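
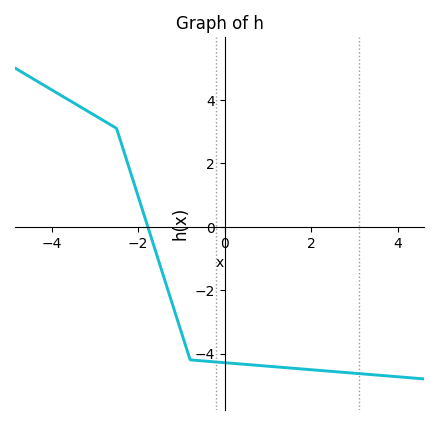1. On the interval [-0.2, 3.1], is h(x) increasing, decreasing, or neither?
decreasing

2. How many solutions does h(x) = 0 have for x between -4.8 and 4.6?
1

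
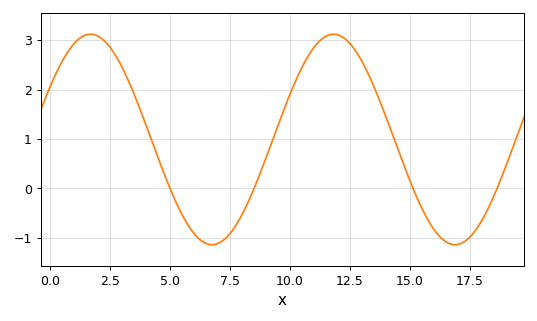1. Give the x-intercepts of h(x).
5.01, 8.51, 15.1, 18.6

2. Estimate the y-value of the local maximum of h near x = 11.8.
3.12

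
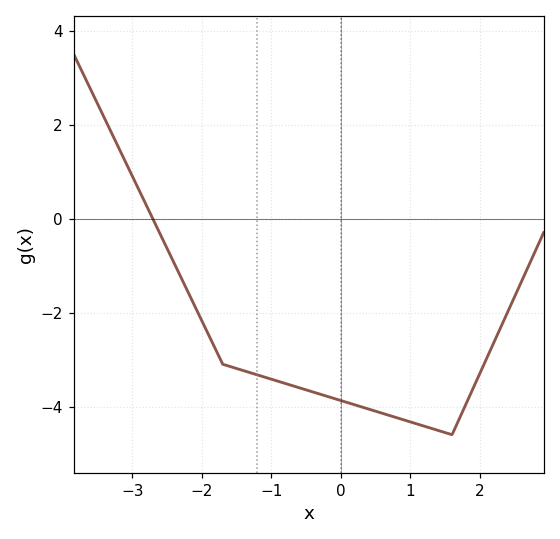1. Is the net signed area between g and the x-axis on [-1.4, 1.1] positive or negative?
negative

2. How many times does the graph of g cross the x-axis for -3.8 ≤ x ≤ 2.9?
1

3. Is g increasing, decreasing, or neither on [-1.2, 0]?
decreasing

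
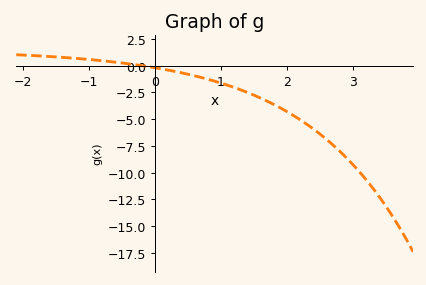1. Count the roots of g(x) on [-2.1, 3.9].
1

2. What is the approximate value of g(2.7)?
-7.5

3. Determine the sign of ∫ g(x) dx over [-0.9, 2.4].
negative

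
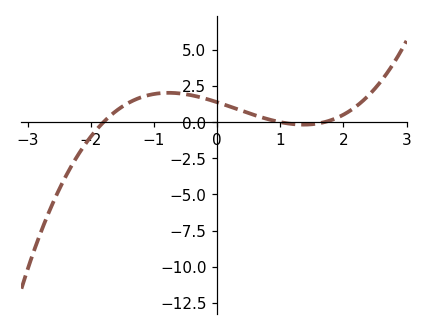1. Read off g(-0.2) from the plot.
1.64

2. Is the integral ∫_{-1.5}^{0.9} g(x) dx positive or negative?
positive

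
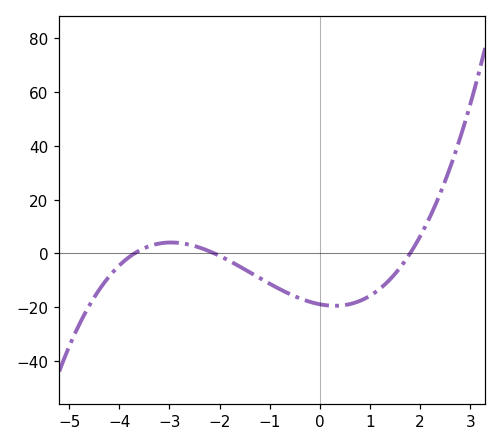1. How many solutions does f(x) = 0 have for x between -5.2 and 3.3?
3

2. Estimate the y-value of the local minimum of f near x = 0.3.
-20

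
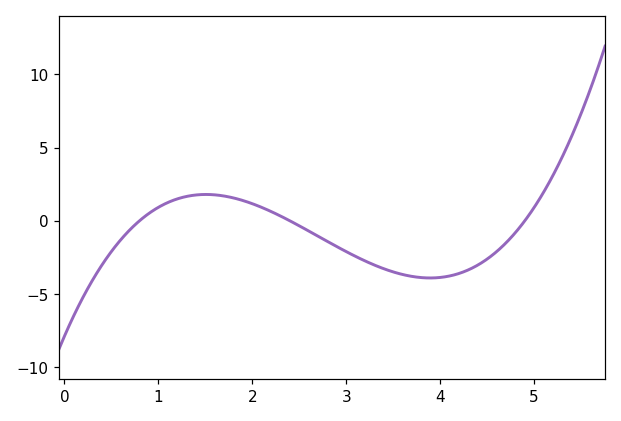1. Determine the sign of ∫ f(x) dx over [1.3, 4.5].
negative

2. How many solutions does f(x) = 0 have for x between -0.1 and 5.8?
3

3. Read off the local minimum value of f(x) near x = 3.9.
-3.91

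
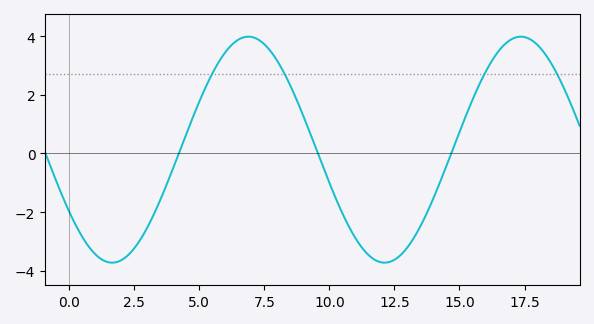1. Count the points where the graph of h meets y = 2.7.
4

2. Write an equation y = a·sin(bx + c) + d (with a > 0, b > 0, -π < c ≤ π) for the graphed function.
y = 3.85sin(0.6x - 2.6) + 0.13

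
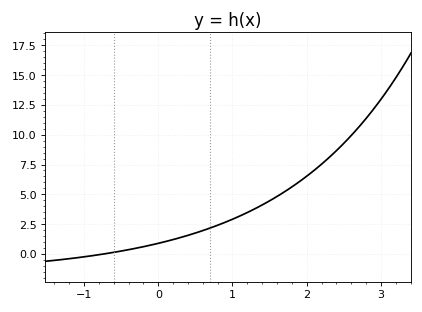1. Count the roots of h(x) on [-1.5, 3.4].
1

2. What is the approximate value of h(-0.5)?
0.243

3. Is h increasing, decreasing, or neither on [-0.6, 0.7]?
increasing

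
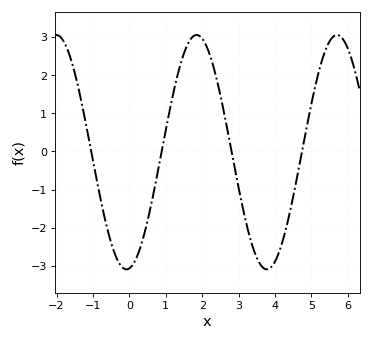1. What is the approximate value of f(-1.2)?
0.753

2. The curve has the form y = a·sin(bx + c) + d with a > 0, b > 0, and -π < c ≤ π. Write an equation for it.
y = 3.07sin(1.63x - 1.44) - 0.02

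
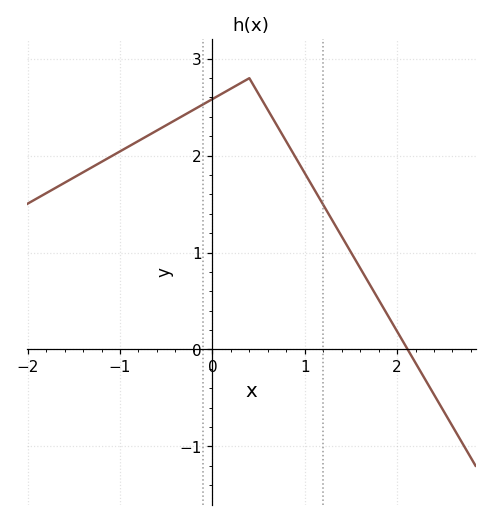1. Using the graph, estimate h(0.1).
2.6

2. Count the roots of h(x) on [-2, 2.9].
1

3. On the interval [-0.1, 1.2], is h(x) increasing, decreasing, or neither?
neither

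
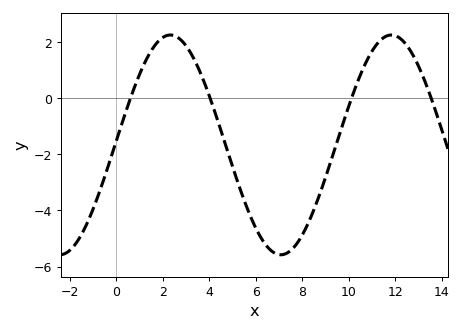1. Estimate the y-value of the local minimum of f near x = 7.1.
-5.58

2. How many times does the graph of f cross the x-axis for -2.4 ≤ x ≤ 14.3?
4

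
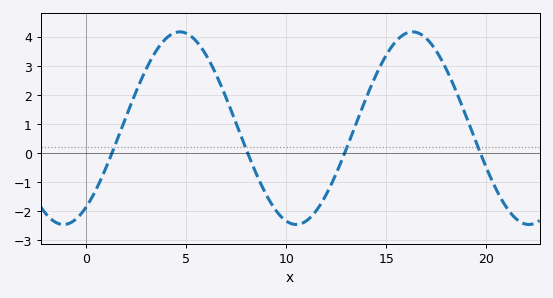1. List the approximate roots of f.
1.28, 8.06, 12.9, 19.7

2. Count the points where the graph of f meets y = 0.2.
4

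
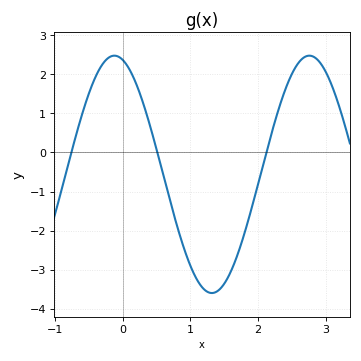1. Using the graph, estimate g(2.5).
2.01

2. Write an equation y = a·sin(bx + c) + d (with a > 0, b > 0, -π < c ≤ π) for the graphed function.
y = 3.04sin(2.18x + 1.84) - 0.56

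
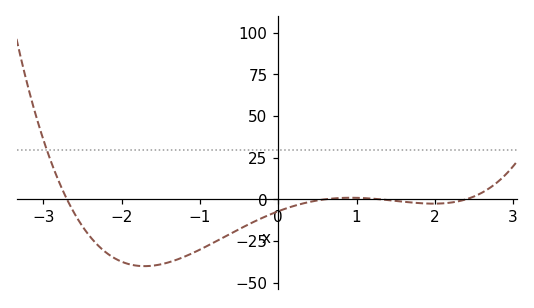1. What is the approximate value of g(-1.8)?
-39.9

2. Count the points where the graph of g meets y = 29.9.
1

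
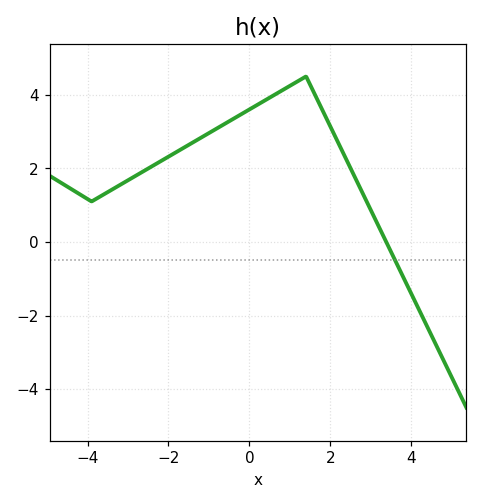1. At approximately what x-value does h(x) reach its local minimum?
-3.8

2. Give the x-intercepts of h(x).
3.4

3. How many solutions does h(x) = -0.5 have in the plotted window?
1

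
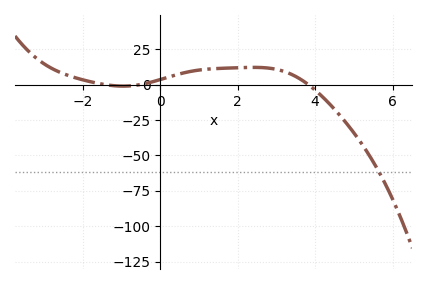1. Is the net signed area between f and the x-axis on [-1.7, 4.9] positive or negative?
positive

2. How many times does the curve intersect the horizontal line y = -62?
1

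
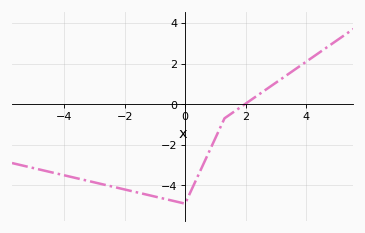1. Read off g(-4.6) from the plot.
-3.29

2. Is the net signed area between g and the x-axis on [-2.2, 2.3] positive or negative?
negative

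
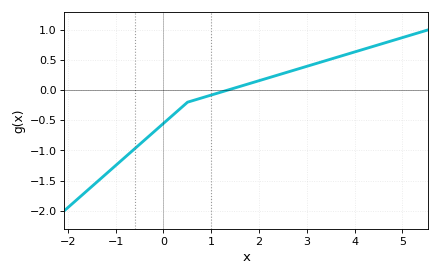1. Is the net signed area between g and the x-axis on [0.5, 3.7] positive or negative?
positive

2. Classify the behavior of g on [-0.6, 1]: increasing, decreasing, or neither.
increasing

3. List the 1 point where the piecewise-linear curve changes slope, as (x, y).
(0.5, -0.2)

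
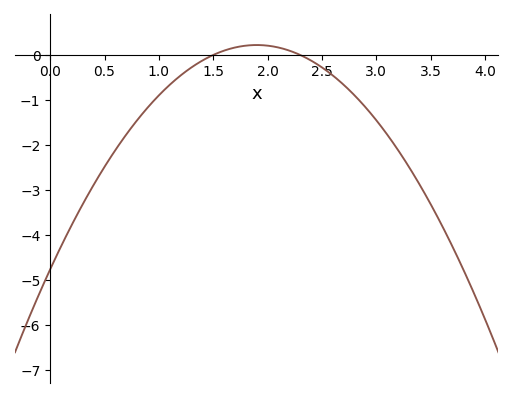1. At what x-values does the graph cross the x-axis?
1.5, 2.3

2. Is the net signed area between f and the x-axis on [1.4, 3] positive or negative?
negative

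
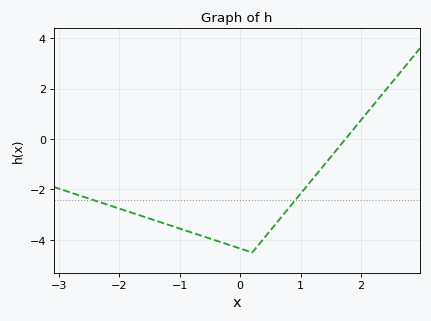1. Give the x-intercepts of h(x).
1.74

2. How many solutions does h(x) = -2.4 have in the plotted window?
2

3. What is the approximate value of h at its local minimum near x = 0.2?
-4.5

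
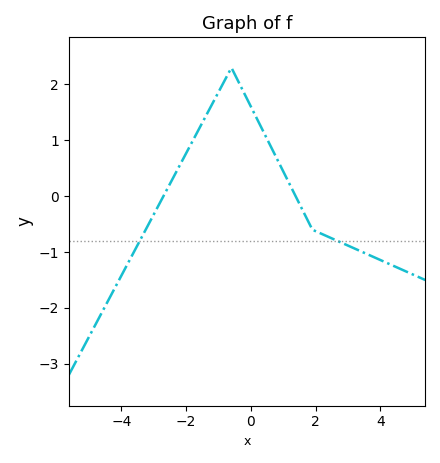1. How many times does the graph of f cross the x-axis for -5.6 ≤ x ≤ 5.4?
2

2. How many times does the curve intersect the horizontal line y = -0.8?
2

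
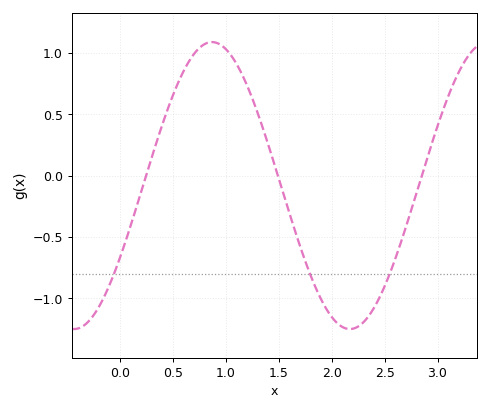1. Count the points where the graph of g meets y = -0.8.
3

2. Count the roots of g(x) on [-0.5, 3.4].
3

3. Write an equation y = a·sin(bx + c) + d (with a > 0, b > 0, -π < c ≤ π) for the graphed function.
y = 1.17sin(2.4x - 0.52) - 0.08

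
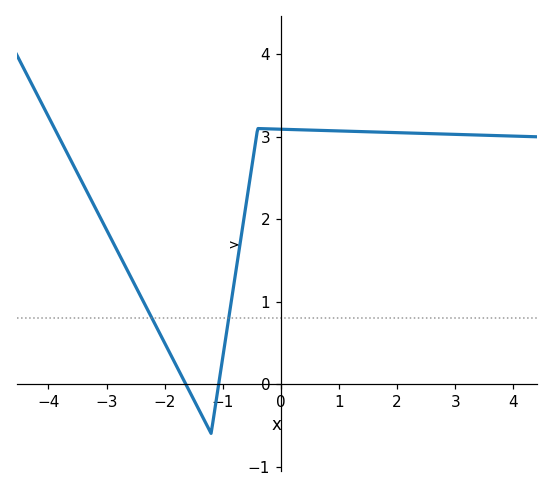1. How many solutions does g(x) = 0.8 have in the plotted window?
2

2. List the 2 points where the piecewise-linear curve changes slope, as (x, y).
(-1.2, -0.6); (-0.4, 3.1)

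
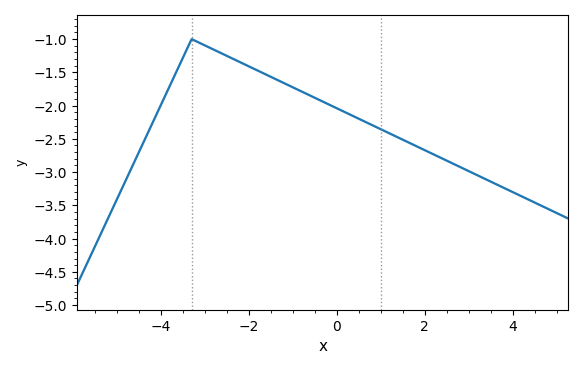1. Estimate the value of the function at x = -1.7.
-1.5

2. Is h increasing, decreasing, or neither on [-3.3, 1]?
decreasing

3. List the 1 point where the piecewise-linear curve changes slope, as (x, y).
(-3.3, -1)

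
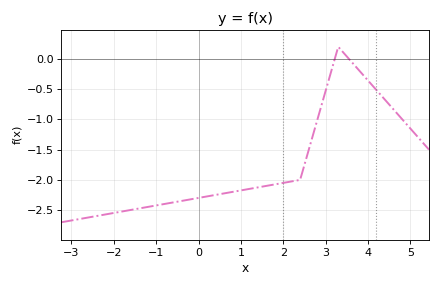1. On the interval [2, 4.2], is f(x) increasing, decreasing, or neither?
neither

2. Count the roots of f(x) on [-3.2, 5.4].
2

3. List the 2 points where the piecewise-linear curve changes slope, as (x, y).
(2.4, -2); (3.3, 0.2)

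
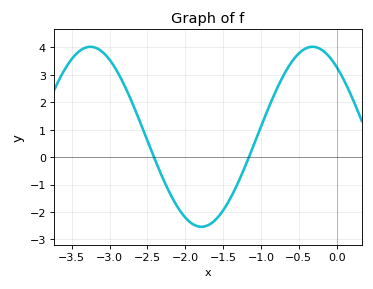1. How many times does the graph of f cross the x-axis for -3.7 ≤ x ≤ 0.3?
2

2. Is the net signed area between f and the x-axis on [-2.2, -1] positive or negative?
negative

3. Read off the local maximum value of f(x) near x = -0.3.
4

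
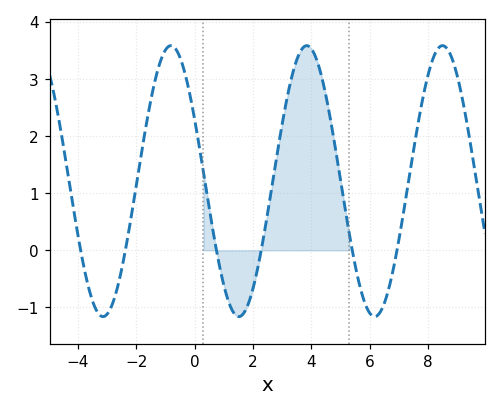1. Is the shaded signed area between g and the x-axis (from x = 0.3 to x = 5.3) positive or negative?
positive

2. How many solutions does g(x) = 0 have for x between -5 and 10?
6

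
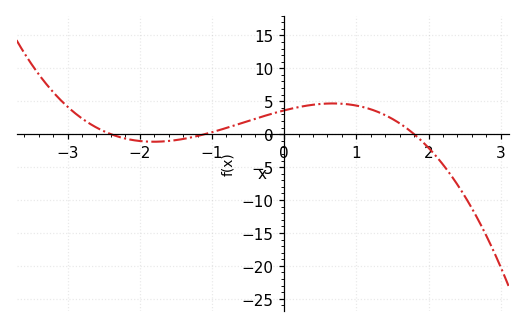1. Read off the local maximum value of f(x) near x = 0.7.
4.67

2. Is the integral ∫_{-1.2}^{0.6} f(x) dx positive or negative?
positive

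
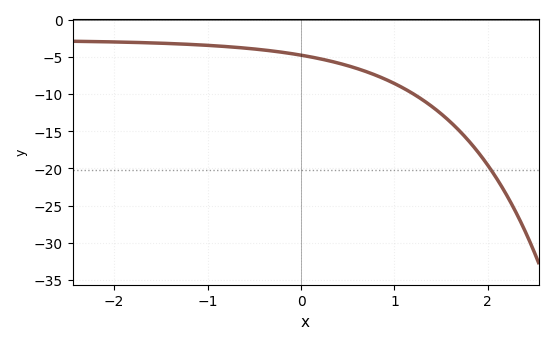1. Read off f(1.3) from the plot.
-10.8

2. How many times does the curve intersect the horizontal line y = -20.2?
1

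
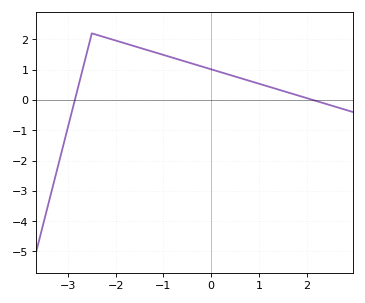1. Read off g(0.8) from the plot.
0.6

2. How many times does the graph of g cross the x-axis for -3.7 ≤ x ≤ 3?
2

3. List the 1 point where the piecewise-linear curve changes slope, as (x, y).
(-2.5, 2.2)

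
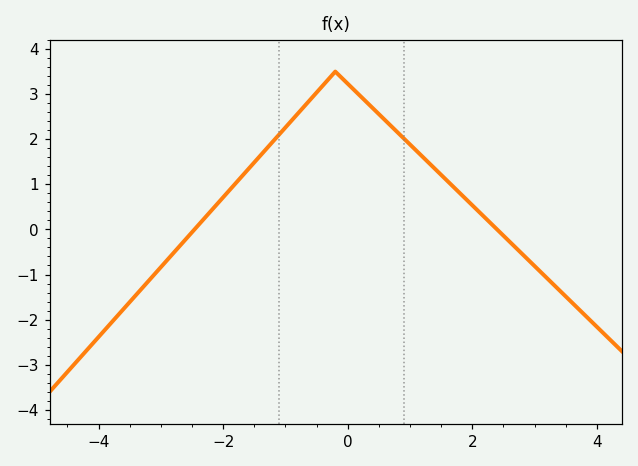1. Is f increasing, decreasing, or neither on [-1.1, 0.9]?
neither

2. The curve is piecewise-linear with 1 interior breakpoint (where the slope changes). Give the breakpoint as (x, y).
(-0.2, 3.5)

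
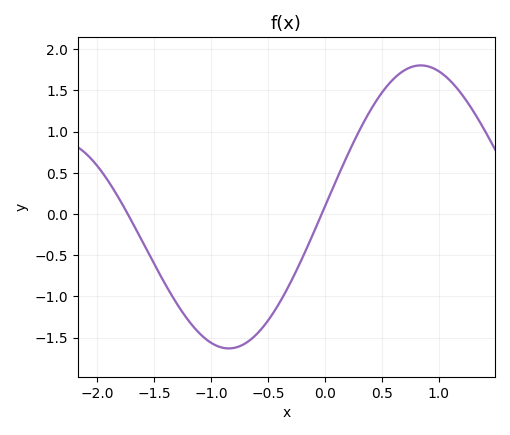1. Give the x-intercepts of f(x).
-1.73, -0.027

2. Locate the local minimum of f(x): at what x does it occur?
-0.843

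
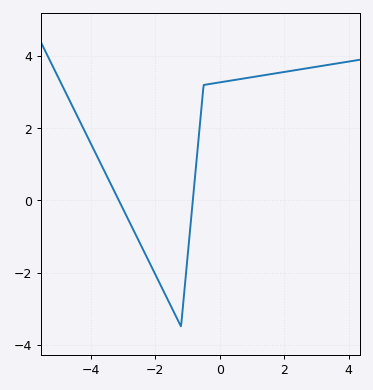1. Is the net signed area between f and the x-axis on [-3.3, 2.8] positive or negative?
positive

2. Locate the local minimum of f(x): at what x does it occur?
-1.2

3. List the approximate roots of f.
-3.2, -0.8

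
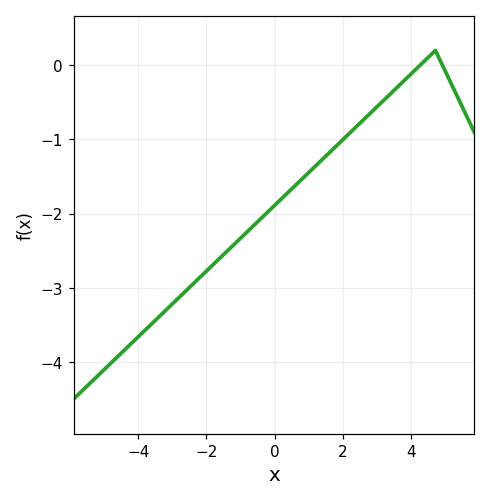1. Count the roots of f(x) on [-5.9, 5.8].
2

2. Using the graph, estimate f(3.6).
-0.288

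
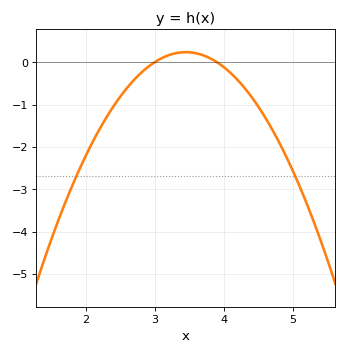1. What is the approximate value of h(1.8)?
-2.95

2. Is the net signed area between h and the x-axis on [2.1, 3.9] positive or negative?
negative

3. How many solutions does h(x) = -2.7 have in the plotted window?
2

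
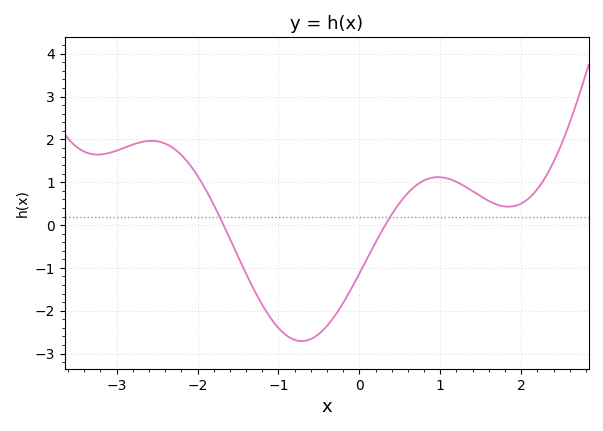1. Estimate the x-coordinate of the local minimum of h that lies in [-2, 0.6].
-0.7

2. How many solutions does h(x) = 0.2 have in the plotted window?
2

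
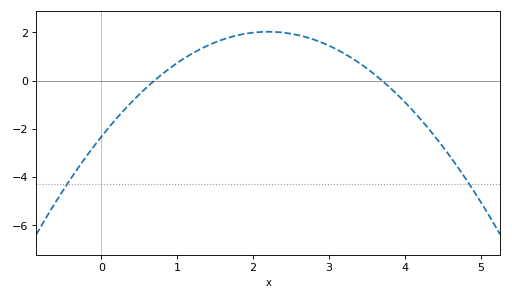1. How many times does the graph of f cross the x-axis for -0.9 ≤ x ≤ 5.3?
2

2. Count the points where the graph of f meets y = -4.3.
2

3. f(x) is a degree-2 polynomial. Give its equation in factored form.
y = -0.9(x - 0.7)(x - 3.7)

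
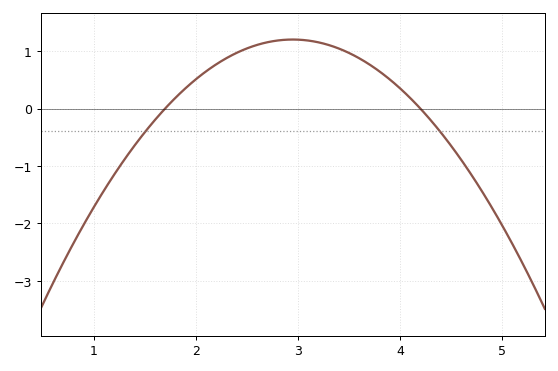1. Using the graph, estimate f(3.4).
1.05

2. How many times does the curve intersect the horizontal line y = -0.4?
2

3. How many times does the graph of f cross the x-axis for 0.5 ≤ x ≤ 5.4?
2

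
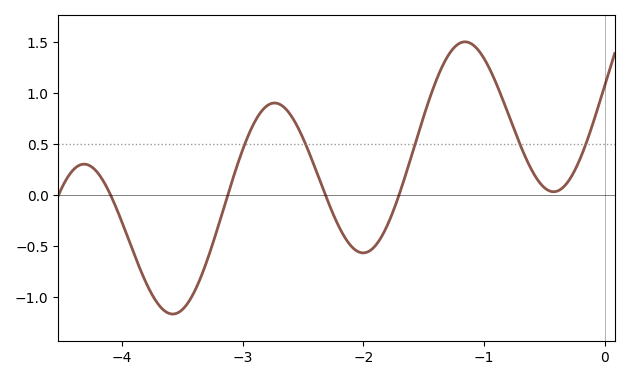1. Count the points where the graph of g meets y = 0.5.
5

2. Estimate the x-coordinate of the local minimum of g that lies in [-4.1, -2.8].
-3.58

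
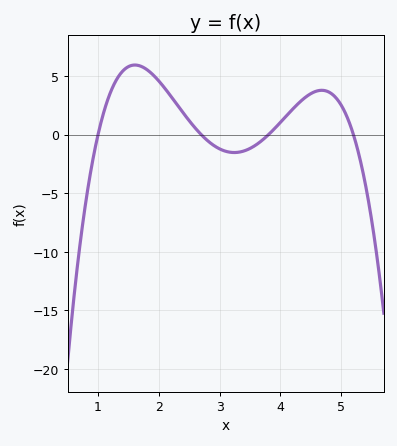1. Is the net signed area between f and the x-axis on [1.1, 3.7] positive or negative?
positive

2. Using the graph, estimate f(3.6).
-1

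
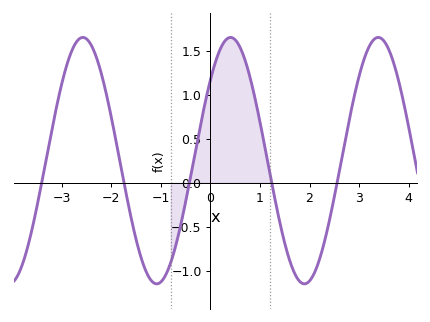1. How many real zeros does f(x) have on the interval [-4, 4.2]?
5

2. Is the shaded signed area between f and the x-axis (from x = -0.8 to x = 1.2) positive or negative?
positive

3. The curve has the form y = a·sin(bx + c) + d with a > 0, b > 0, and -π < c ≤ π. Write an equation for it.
y = 1.4sin(2.1x + 0.71) + 0.25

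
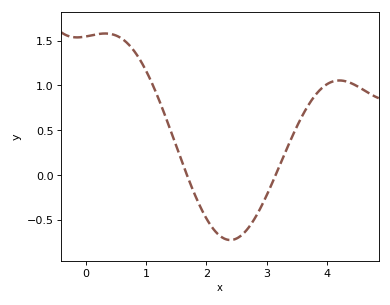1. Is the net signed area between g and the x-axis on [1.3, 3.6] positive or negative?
negative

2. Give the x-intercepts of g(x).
1.7, 3.2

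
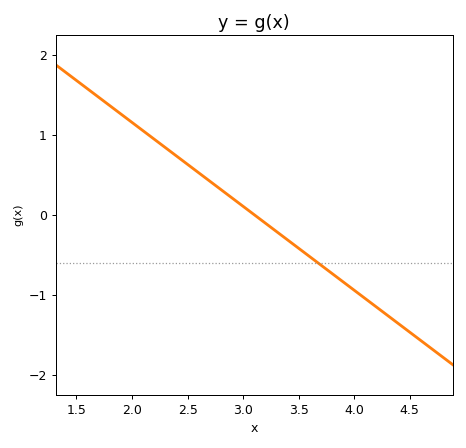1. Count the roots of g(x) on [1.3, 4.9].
1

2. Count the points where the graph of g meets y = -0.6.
1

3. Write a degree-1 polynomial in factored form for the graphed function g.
y = -1.05(x - 3.1)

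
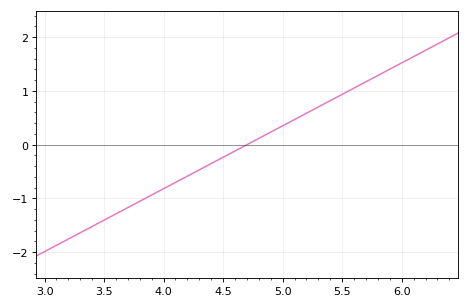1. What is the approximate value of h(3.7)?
-1.17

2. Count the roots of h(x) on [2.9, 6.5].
1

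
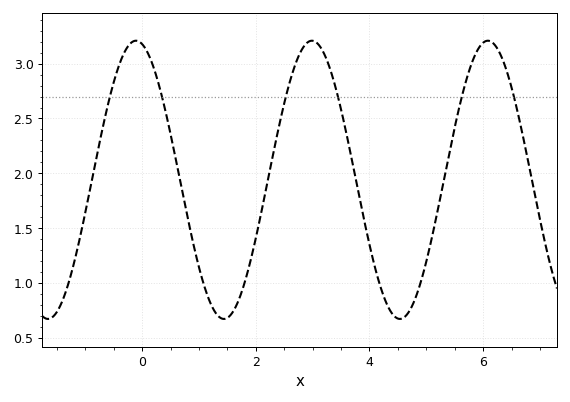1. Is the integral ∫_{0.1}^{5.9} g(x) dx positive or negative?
positive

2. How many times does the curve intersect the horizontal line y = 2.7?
6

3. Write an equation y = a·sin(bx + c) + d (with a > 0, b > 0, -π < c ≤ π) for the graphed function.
y = 1.27sin(2x + 1.8) + 1.94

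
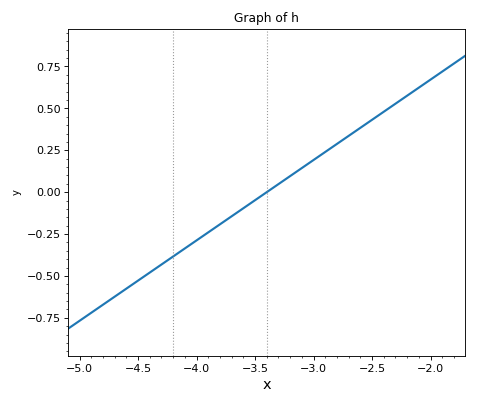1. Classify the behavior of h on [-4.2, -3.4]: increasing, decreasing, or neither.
increasing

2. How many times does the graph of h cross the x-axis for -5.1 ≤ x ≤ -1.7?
1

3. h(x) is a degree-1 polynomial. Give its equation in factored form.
y = 0.48(x + 3.4)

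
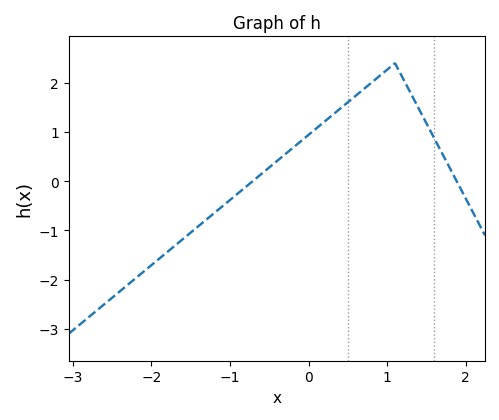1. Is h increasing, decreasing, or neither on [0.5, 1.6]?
neither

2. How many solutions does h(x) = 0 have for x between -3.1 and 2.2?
2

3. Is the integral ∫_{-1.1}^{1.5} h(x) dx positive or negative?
positive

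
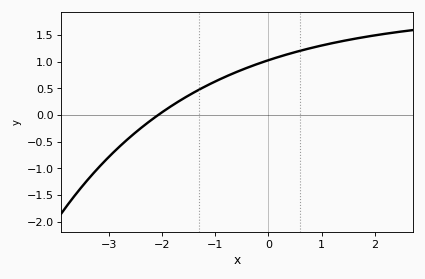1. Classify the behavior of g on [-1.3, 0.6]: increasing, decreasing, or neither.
increasing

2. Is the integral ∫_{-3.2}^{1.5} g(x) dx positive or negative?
positive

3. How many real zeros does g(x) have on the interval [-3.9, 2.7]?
1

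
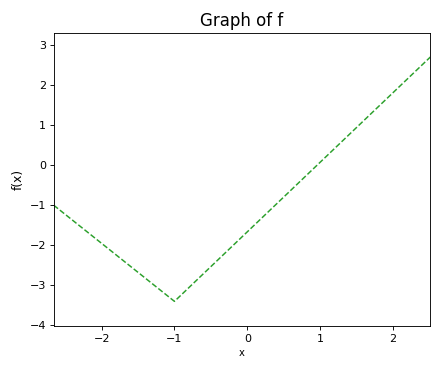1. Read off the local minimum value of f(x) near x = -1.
-3.4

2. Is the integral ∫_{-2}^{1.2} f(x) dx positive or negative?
negative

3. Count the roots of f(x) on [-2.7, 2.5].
1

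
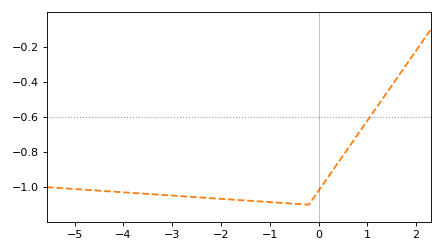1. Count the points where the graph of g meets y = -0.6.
1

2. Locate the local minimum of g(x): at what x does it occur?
-0.201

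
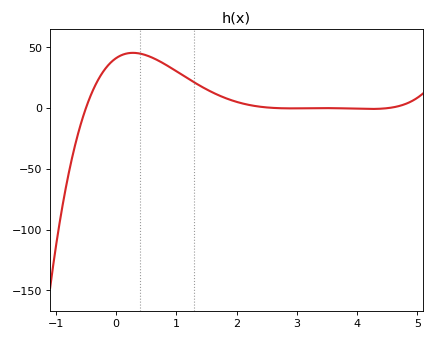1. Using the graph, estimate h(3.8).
-0.189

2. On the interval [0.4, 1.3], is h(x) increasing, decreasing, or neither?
decreasing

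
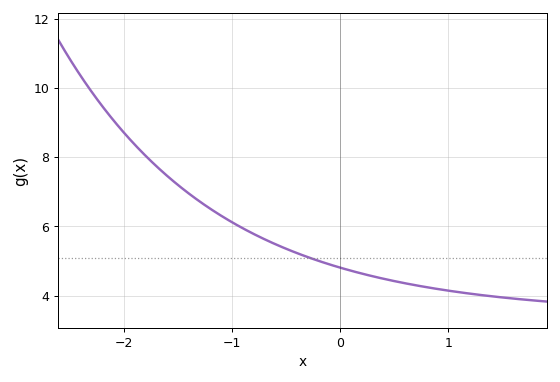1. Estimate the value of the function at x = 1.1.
4.1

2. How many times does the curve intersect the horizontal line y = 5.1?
1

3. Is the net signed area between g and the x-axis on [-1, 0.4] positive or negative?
positive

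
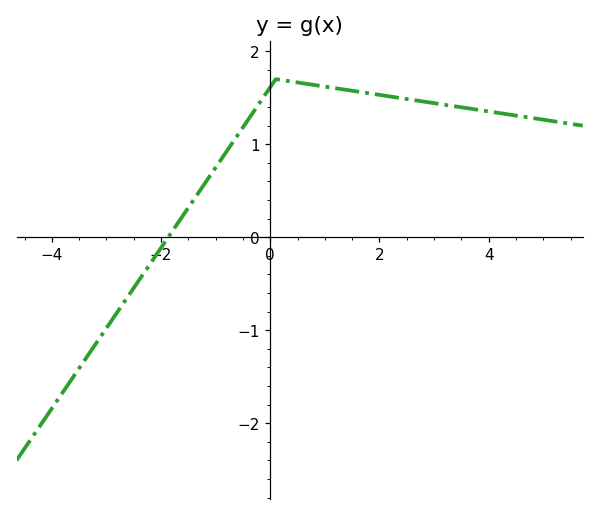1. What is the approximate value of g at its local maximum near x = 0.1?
1.7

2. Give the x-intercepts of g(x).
-1.8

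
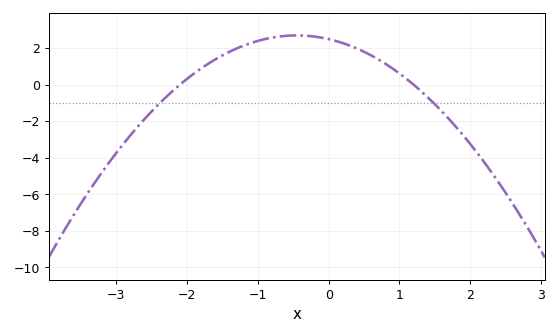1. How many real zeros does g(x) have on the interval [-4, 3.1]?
2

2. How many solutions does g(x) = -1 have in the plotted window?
2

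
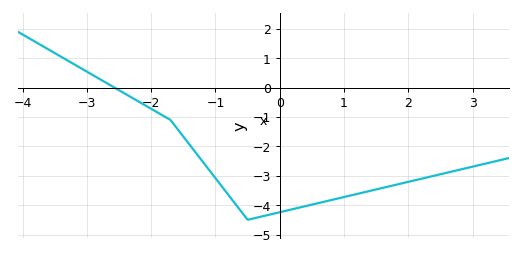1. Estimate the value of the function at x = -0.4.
-4.45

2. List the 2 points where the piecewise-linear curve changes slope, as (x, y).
(-1.7, -1.1); (-0.5, -4.5)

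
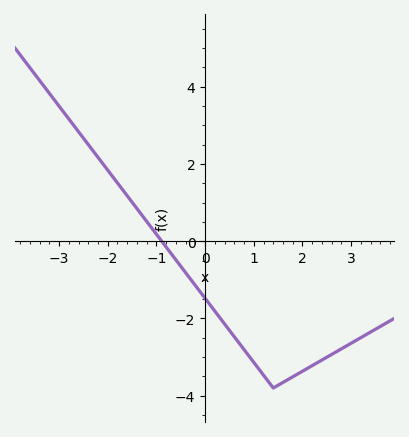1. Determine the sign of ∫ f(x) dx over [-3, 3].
negative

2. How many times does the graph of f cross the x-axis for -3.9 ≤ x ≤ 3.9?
1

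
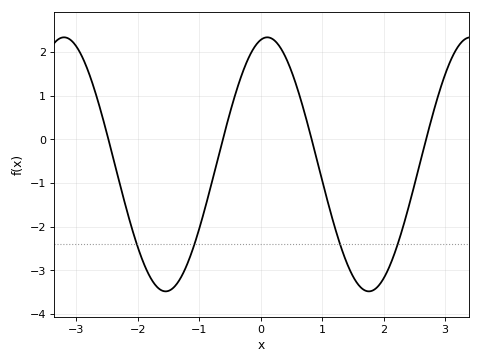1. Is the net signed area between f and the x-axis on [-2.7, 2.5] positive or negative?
negative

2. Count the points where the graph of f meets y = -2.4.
4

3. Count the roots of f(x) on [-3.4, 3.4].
4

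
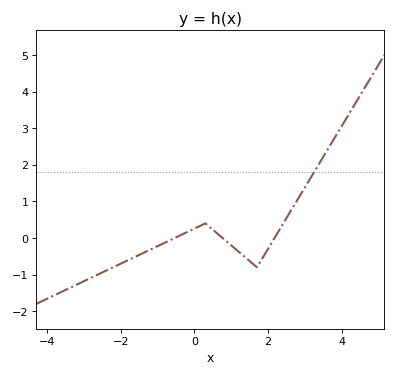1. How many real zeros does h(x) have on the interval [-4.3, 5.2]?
3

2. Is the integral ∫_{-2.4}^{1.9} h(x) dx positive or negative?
negative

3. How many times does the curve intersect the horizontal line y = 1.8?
1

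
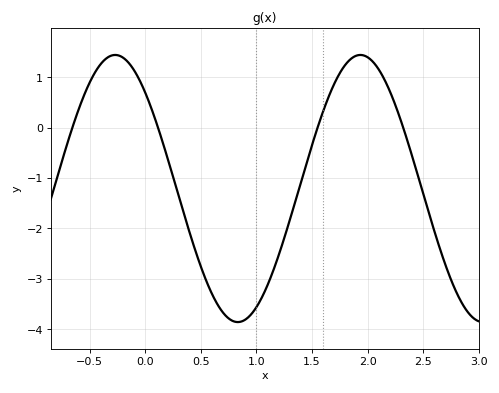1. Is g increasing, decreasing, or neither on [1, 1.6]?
increasing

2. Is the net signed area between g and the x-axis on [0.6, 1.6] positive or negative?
negative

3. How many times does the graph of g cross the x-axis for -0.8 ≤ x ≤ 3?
4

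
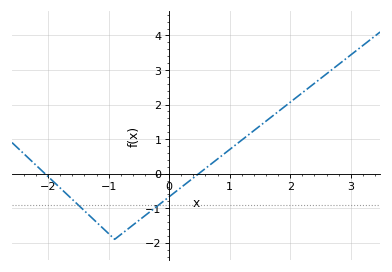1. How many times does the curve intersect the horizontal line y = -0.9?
2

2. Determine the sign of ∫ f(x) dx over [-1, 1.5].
negative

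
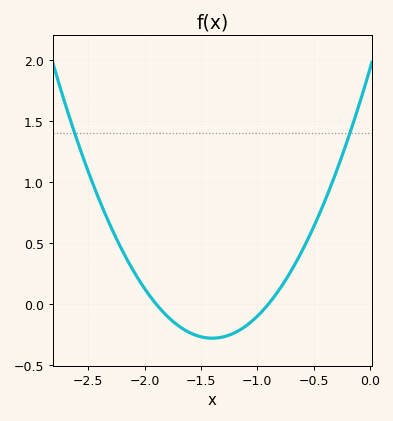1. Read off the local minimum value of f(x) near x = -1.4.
-0.282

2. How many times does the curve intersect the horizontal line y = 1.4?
2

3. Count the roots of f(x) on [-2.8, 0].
2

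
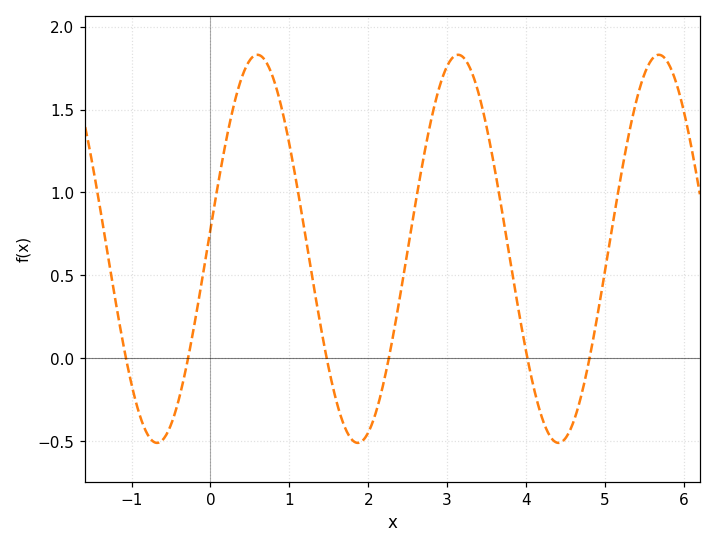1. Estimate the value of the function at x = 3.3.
1.74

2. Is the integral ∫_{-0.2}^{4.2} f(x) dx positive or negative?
positive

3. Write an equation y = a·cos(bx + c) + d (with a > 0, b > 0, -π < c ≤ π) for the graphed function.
y = 1.17cos(2.47x - 1.47) + 0.66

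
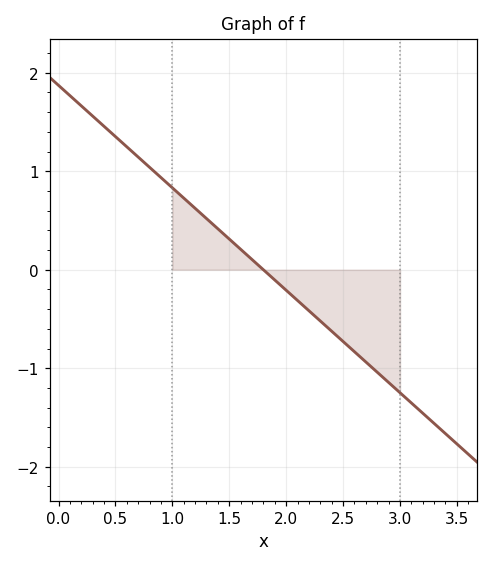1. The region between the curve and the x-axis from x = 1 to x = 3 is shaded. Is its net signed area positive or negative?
negative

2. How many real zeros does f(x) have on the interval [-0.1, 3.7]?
1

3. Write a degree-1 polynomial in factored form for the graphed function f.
y = -1.04(x - 1.8)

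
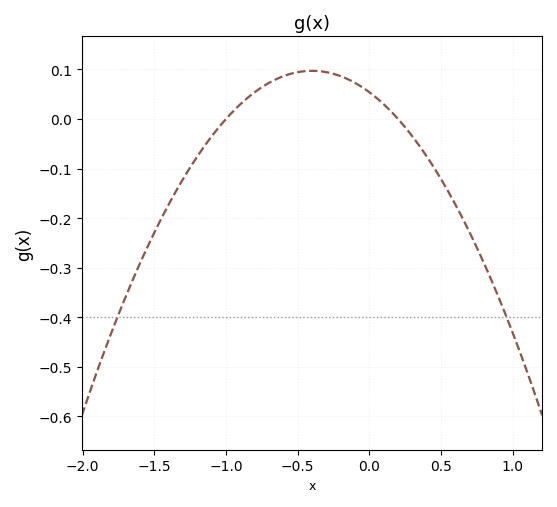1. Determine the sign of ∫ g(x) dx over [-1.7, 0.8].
negative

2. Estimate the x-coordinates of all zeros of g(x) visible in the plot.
-1, 0.2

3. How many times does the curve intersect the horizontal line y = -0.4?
2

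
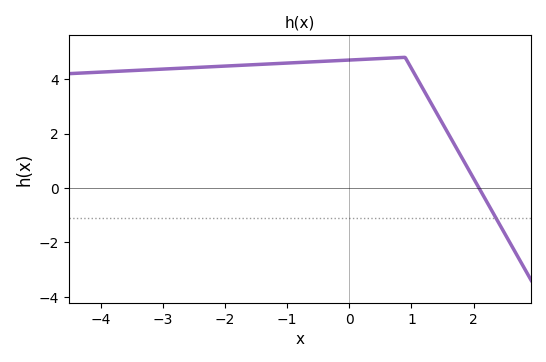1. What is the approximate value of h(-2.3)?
4.45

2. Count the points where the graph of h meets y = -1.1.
1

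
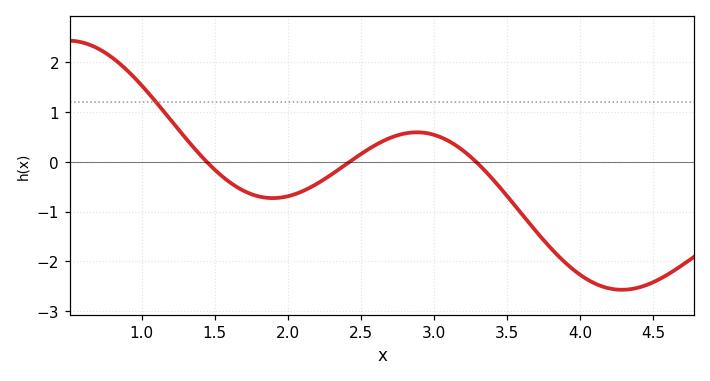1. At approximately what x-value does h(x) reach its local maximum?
2.9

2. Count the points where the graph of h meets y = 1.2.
1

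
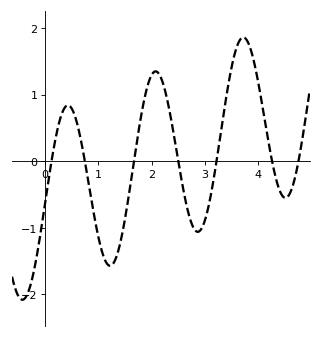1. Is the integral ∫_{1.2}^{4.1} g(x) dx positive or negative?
positive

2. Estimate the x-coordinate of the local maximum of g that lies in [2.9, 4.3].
3.72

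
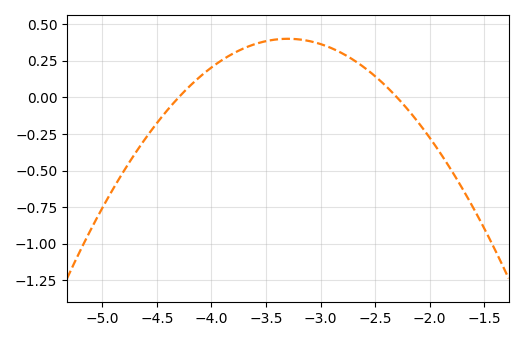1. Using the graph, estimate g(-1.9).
-0.384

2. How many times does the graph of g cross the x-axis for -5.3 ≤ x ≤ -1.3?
2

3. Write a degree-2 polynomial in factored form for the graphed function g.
y = -0.4(x + 4.3)(x + 2.3)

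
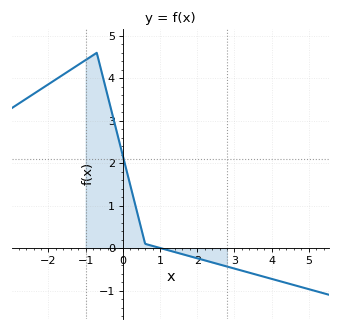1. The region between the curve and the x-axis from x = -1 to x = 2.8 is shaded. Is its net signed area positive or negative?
positive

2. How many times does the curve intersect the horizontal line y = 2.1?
1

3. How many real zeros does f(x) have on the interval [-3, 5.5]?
1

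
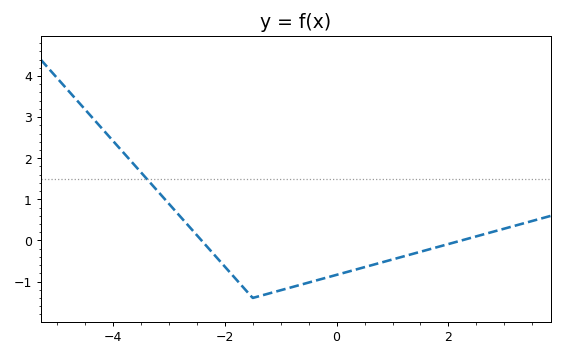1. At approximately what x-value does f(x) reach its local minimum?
-1.5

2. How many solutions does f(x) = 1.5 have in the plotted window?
1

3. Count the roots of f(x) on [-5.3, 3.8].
2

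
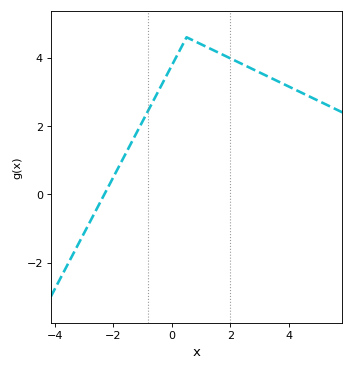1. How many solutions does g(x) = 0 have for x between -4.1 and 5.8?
1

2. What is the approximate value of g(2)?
4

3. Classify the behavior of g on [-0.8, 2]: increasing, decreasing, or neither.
neither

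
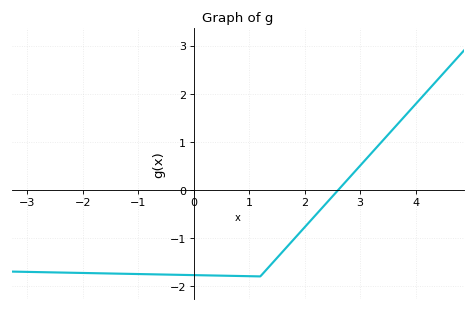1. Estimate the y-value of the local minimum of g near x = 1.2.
-1.8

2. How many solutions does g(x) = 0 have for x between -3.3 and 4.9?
1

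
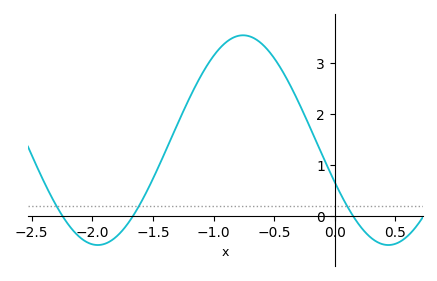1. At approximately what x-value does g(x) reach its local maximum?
-0.757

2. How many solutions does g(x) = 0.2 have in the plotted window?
3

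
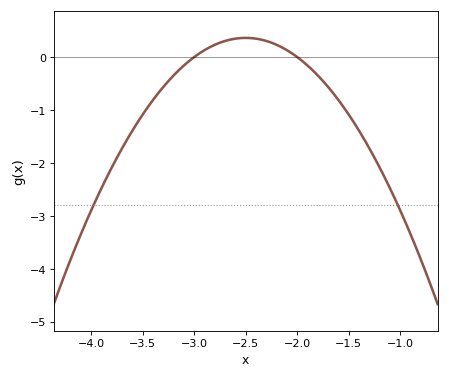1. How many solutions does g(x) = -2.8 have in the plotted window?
2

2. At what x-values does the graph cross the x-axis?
-3, -2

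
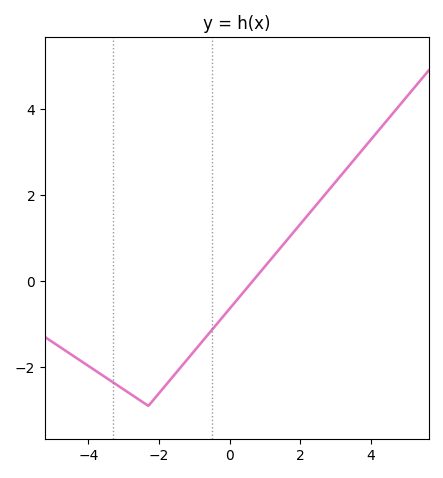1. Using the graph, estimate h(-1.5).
-2.2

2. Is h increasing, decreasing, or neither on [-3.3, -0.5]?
neither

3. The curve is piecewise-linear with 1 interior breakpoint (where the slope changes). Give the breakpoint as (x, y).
(-2.3, -2.9)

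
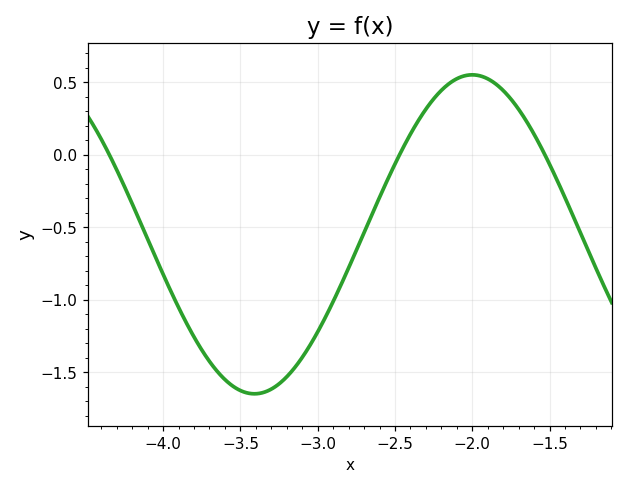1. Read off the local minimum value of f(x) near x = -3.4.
-1.65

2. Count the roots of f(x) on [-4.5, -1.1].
3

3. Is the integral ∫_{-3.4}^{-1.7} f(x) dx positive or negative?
negative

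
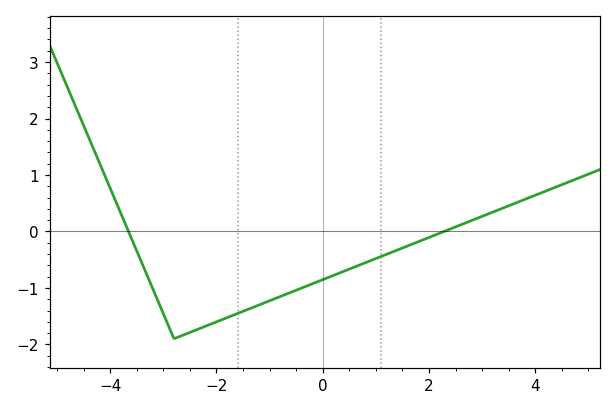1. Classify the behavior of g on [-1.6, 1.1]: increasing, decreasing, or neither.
increasing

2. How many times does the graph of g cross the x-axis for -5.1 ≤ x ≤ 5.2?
2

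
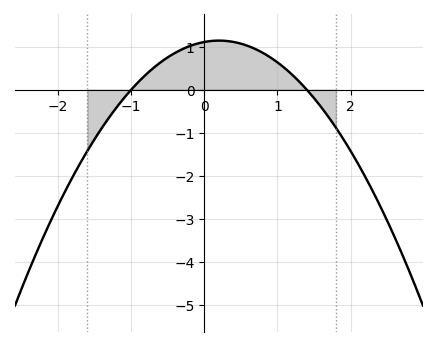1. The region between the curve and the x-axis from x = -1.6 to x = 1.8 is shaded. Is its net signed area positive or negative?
positive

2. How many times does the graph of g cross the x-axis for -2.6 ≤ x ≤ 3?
2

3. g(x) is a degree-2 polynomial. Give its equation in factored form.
y = -0.79(x + 1)(x - 1.4)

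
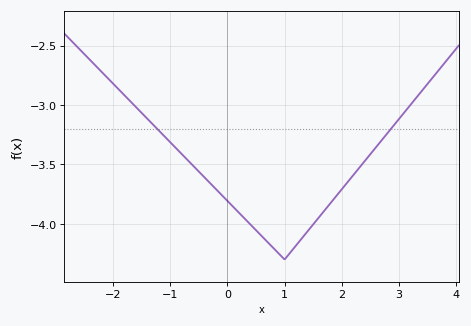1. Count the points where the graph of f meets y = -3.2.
2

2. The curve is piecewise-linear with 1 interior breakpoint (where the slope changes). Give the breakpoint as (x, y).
(1, -4.3)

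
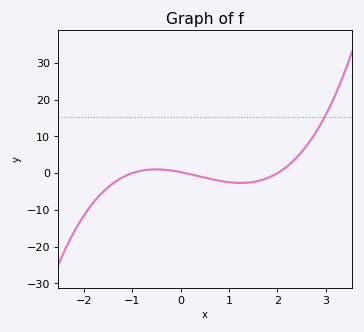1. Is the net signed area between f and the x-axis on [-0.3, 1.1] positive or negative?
negative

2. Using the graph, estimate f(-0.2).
0.723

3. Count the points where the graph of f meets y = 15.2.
1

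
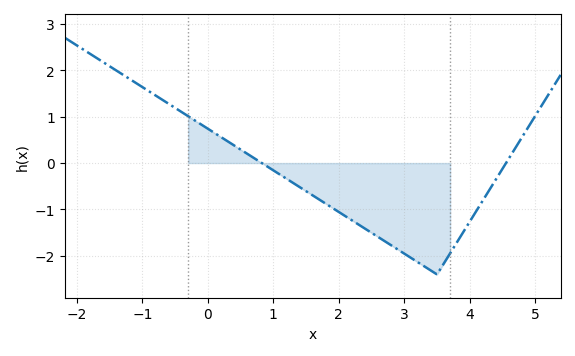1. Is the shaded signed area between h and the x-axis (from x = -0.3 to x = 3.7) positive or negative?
negative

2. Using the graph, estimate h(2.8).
-1.8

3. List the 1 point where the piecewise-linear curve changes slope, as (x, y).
(3.5, -2.4)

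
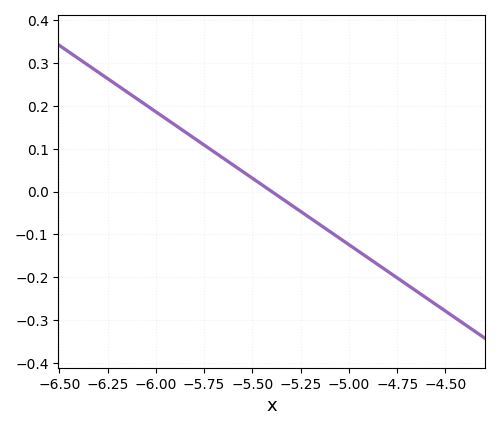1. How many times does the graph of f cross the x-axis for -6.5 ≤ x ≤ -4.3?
1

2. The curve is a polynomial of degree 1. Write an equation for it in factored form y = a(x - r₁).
y = -0.31(x + 5.4)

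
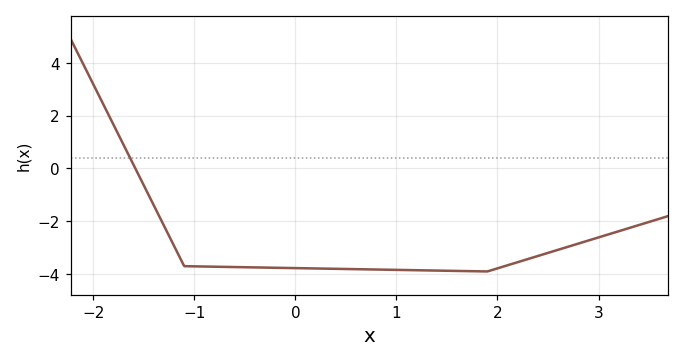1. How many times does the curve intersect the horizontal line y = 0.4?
1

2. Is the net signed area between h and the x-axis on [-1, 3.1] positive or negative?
negative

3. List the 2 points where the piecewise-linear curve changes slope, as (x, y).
(-1.1, -3.7); (1.9, -3.9)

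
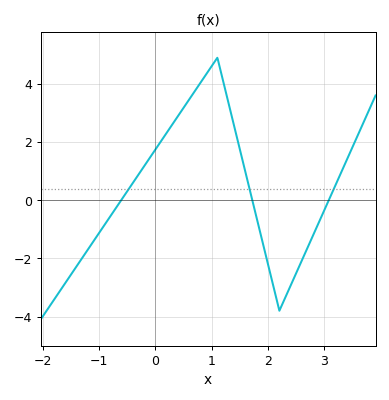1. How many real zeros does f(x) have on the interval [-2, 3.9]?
3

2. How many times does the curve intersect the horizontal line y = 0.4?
3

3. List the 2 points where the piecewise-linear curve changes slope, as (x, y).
(1.1, 4.9); (2.2, -3.8)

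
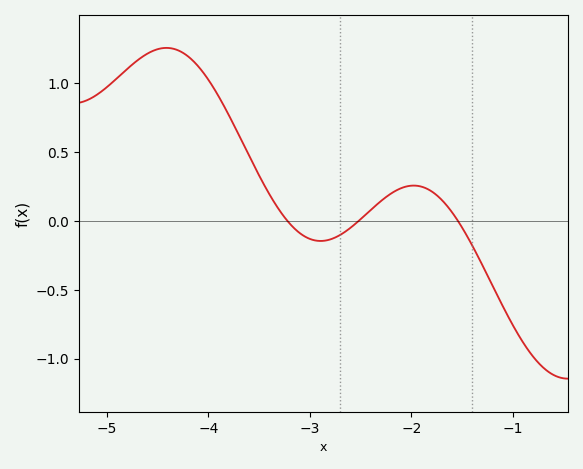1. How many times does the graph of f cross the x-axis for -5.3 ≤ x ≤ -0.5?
3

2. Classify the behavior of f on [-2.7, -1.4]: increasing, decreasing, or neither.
neither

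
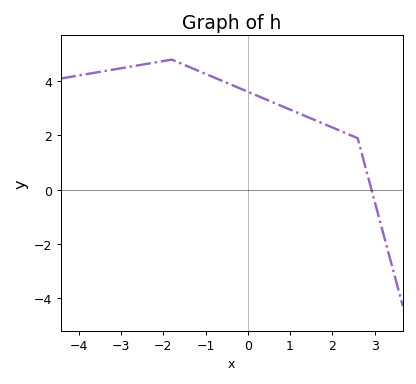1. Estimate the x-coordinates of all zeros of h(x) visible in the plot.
3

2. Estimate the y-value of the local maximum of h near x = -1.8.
4.8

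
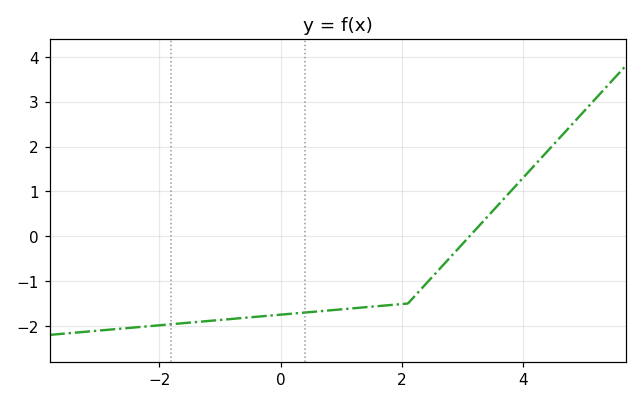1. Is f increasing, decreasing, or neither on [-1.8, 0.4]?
increasing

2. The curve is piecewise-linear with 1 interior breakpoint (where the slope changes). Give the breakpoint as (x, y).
(2.1, -1.5)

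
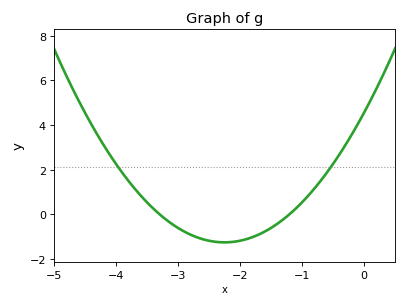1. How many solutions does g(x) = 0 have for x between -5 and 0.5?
2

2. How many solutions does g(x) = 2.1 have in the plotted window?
2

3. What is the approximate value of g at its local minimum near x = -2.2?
-1.26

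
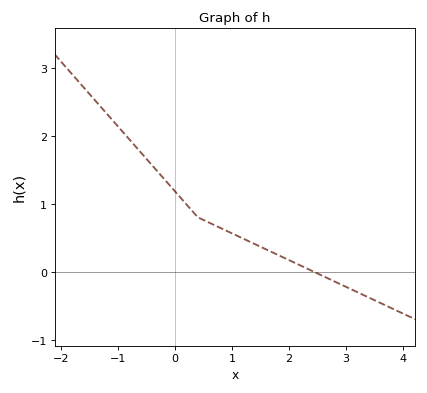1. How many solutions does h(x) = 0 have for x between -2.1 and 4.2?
1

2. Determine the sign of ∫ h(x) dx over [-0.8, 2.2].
positive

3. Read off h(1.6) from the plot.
0.3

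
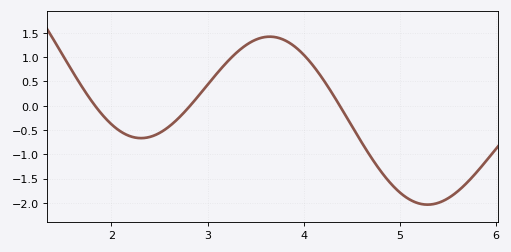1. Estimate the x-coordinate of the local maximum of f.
3.6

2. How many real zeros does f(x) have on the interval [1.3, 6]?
3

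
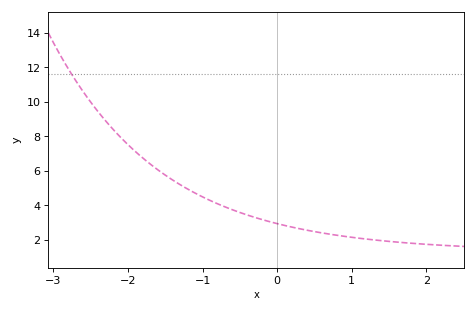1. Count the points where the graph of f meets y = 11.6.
1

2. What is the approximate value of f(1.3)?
2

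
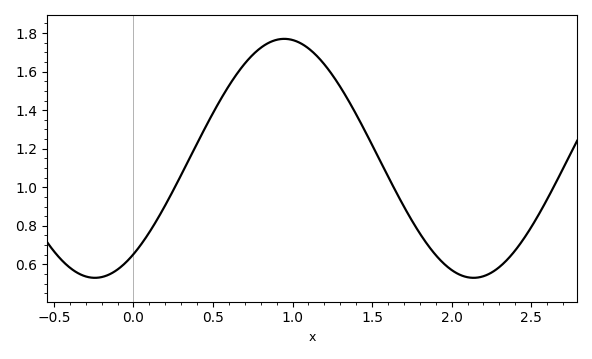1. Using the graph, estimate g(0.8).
1.72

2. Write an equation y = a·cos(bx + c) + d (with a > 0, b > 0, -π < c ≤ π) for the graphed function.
y = 0.62cos(2.64x - 2.5) + 1.15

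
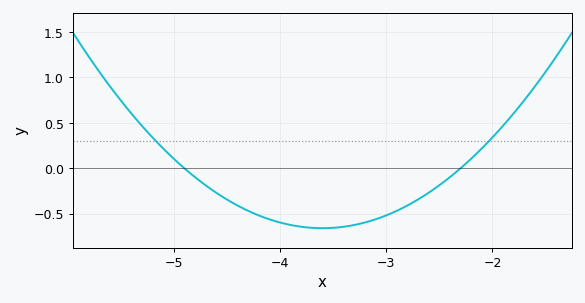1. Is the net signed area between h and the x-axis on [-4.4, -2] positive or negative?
negative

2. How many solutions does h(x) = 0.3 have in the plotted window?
2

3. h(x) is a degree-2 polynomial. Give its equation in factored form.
y = 0.39(x + 4.9)(x + 2.3)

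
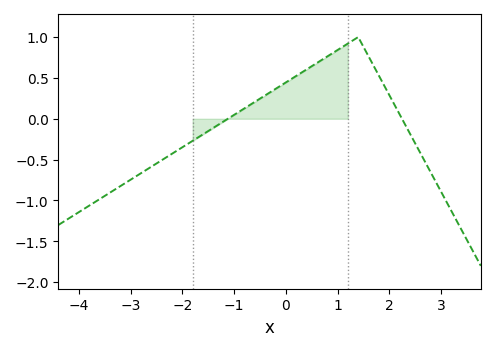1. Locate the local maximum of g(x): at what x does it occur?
1.4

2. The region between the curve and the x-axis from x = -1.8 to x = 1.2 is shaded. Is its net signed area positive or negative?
positive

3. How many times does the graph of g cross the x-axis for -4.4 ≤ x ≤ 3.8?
2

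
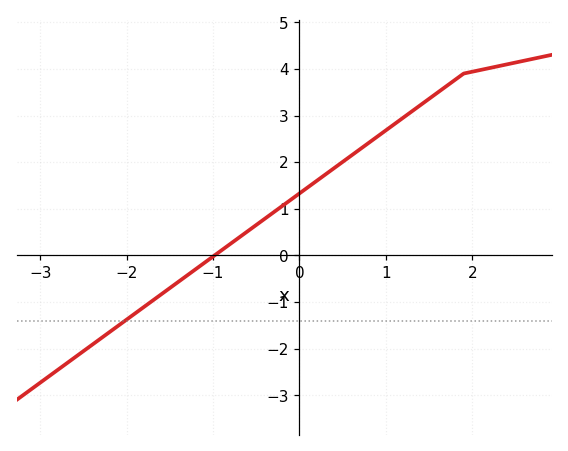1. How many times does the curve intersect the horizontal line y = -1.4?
1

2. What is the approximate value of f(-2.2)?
-1.65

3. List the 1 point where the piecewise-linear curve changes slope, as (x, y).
(1.9, 3.9)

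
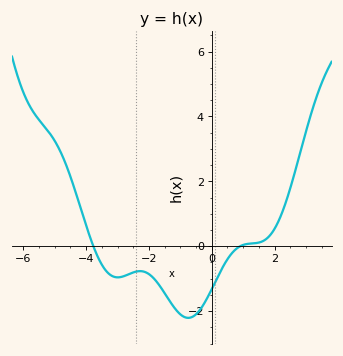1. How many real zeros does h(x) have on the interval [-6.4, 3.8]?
2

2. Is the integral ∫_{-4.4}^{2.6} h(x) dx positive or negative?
negative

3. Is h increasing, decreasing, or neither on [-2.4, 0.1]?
neither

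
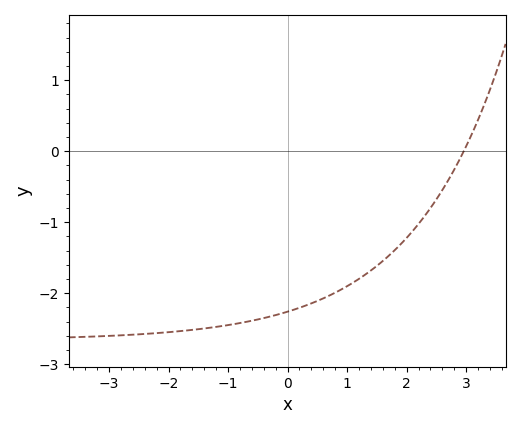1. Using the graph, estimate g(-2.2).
-2.6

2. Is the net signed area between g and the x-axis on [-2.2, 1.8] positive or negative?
negative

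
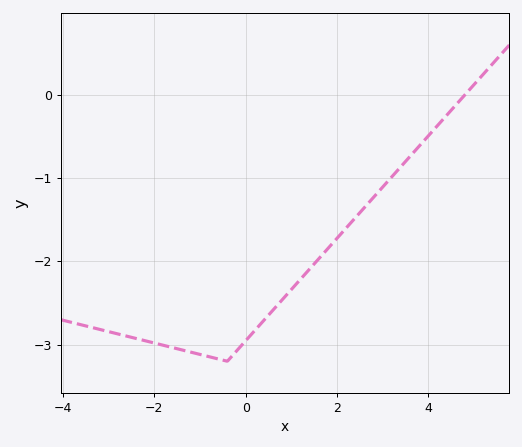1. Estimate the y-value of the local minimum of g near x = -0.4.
-3.2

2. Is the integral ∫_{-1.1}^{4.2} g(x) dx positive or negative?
negative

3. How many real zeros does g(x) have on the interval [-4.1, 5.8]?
1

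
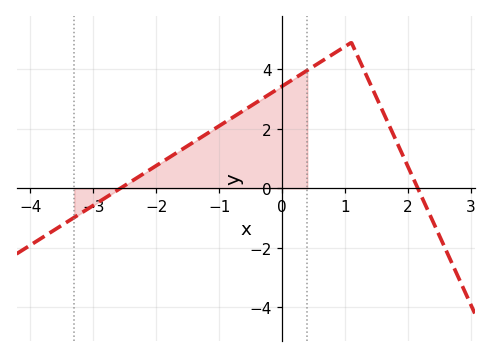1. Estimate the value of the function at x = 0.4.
3.97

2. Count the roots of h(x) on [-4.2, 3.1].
2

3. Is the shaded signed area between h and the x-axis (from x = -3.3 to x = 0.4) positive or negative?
positive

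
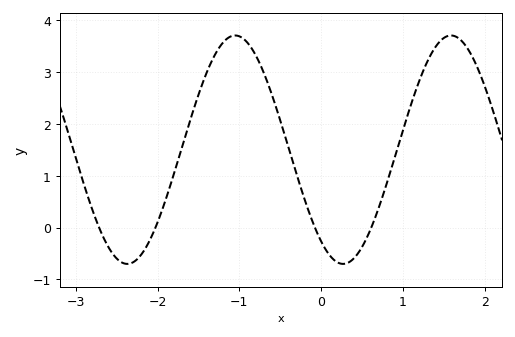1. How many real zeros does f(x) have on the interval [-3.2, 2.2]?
4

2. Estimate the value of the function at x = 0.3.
-0.7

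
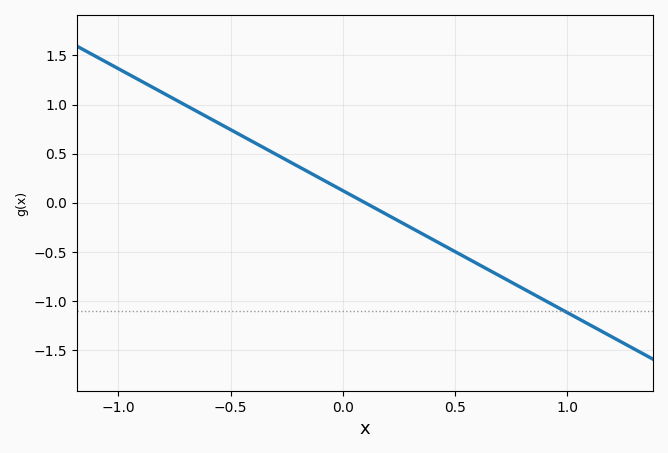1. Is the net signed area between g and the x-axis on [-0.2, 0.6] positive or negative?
negative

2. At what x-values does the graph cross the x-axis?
0.1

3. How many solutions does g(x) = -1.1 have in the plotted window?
1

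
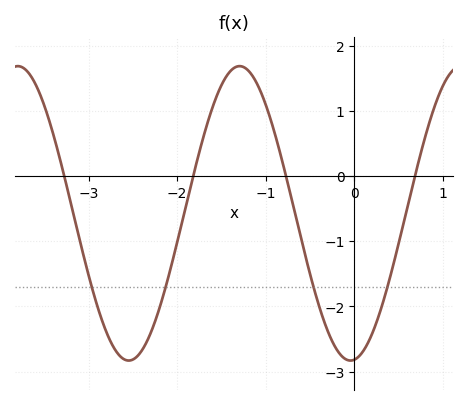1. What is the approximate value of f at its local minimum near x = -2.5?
-2.8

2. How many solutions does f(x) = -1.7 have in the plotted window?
4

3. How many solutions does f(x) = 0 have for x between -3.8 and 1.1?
4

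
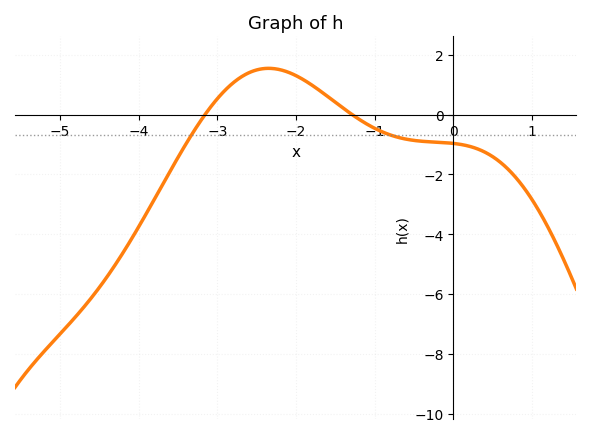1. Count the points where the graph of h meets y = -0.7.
2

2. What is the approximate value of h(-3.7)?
-2.4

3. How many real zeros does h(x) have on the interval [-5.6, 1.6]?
2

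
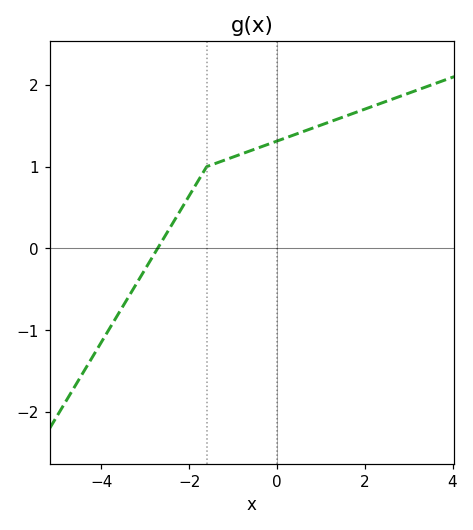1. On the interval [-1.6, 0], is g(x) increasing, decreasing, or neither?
increasing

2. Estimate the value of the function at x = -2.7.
0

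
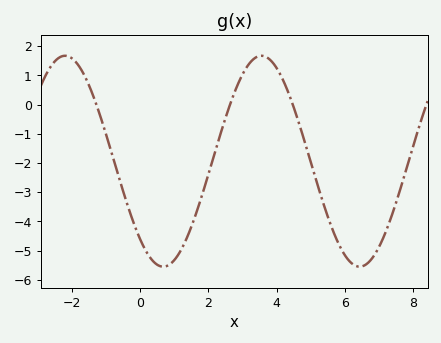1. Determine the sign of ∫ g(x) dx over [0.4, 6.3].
negative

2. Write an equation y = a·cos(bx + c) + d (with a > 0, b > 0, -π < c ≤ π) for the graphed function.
y = 3.61cos(1.1x + 2.4) - 1.94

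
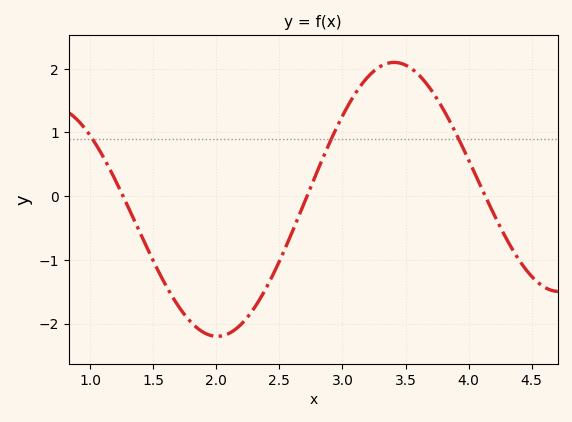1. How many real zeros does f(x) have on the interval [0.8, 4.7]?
3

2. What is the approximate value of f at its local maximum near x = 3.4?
2.1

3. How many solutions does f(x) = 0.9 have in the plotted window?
3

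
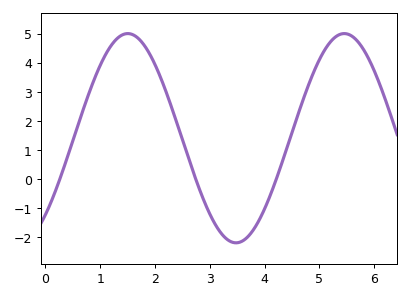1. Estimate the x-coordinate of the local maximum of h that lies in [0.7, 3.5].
1.5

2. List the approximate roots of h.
0.3, 2.7, 4.2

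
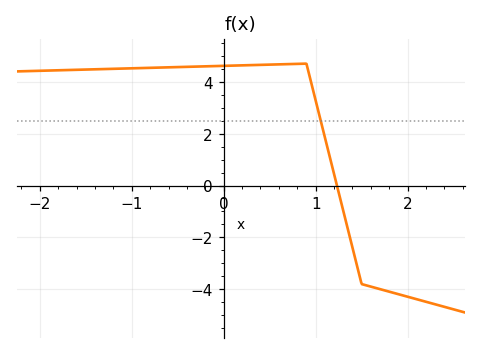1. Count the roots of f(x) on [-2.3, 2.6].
1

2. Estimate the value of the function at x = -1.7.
4.4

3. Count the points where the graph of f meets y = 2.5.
1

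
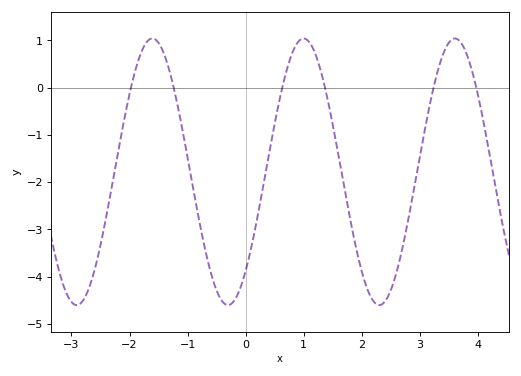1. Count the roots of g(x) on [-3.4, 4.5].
6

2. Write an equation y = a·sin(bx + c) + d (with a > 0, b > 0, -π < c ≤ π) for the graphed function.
y = 2.82sin(2.41x - 0.84) - 1.78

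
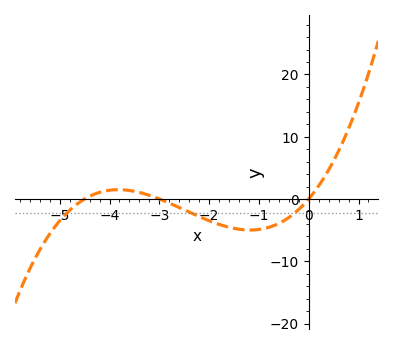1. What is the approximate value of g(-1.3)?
-5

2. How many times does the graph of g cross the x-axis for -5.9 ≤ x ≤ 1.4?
3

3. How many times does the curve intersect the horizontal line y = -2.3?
3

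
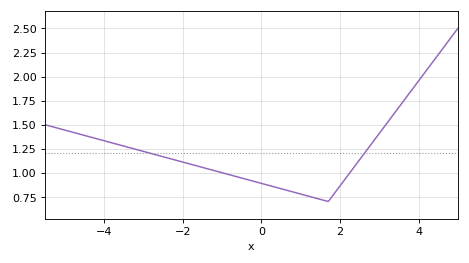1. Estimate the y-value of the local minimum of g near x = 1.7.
0.7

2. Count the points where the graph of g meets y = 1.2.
2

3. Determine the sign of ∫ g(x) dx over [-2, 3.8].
positive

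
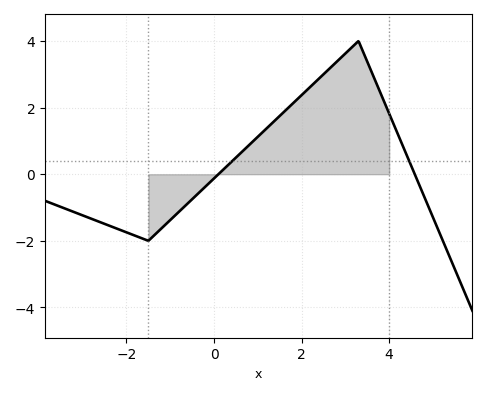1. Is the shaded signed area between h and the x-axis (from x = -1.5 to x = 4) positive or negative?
positive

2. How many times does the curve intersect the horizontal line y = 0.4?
2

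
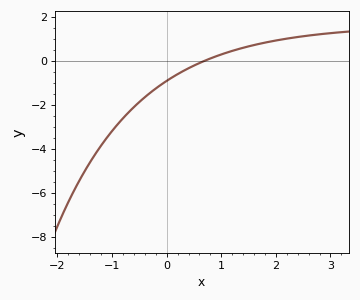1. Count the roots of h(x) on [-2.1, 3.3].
1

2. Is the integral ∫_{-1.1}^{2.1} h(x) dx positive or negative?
negative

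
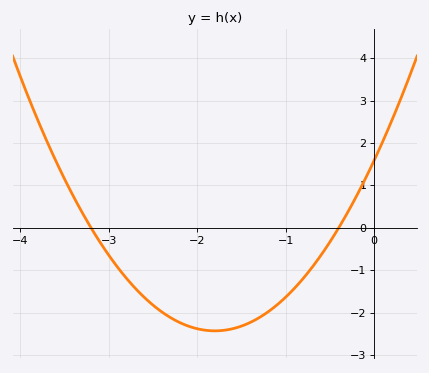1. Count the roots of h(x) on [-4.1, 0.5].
2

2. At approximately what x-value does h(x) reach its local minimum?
-1.8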